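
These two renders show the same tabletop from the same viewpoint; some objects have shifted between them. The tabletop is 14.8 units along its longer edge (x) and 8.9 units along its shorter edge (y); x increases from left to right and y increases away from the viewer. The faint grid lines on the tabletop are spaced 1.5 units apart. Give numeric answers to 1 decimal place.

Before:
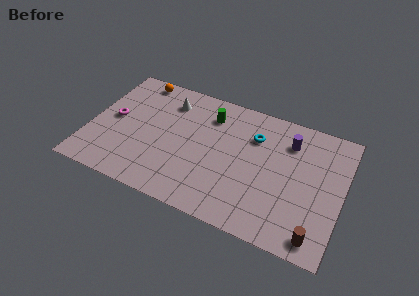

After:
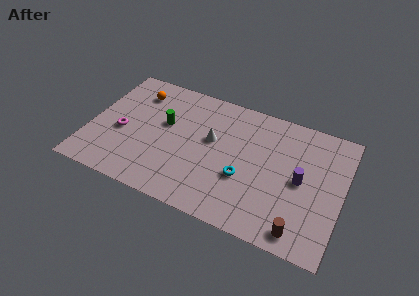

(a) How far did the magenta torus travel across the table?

1.0

The magenta torus was near (1.3, 4.6) before and (1.9, 3.8) after, so it travelled √(0.6² + 0.8²) ≈ 1.0 units.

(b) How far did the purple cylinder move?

2.6

The purple cylinder moved from about (11.5, 6.8) to (12.4, 4.4), a distance of √(0.9² + 2.4²) ≈ 2.6.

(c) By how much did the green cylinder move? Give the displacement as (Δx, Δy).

(-2.5, -1.6)

From the two frames, the green cylinder sits at roughly (6.8, 6.9) before and (4.3, 5.3) after.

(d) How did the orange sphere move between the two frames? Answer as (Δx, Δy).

(0.1, -1.0)

The orange sphere was at about (2.3, 8.0) and moved to about (2.4, 7.0).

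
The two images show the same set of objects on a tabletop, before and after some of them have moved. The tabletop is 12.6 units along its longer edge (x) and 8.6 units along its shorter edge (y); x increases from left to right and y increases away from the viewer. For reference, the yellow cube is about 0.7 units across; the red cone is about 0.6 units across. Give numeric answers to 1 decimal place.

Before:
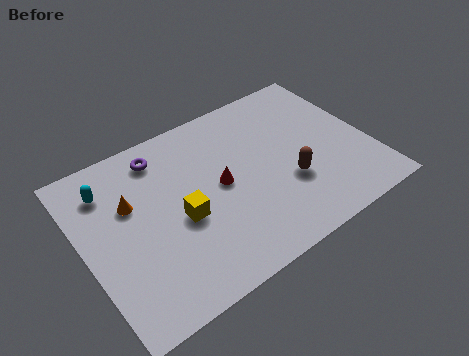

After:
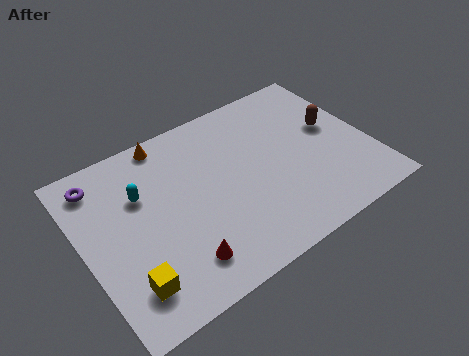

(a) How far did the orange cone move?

3.0

The orange cone moved from about (2.2, 5.5) to (4.2, 7.8), a distance of √(2.0² + 2.3²) ≈ 3.0.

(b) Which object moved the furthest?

the red cone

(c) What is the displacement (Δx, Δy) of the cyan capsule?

(1.3, -1.0)

From the two frames, the cyan capsule sits at roughly (1.4, 6.7) before and (2.7, 5.7) after.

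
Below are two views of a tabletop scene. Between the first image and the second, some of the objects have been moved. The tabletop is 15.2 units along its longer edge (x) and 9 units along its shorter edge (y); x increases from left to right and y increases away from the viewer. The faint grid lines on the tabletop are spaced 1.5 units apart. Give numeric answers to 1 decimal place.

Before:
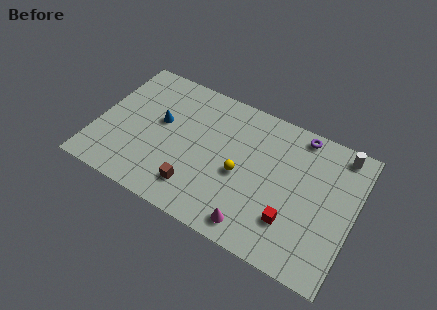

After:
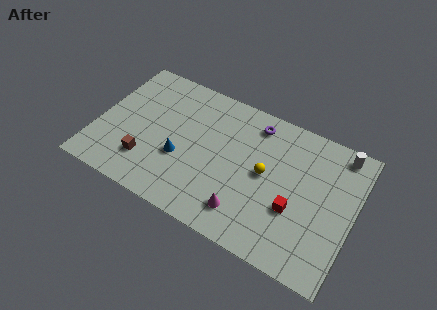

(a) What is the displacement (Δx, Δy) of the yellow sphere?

(1.4, 0.7)

The yellow sphere started near (8.6, 4.0) and ended near (10.0, 4.7).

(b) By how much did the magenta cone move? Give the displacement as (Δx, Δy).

(-0.6, 0.6)

The magenta cone started near (9.8, 1.2) and ended near (9.2, 1.8).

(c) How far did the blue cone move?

2.3

The blue cone was near (3.6, 5.2) before and (5.1, 3.4) after, so it travelled √(1.5² + 1.8²) ≈ 2.3 units.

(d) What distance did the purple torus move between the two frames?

2.6

From (11.6, 8.1) to (9.0, 7.6), the purple torus covered √(2.6² + 0.5²) ≈ 2.6 units.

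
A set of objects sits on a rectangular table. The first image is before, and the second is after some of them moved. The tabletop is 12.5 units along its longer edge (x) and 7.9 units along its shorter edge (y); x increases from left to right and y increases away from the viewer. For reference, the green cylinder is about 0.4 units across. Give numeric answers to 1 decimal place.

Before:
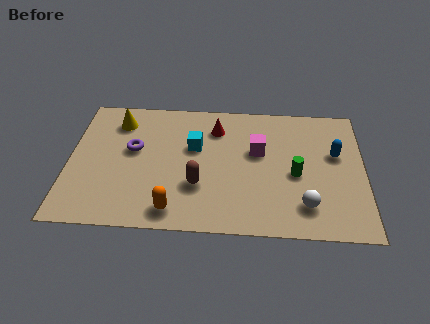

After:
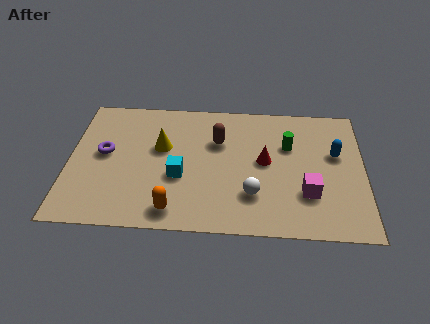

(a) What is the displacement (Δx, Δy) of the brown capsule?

(0.8, 2.7)

The brown capsule was at about (5.5, 2.6) and moved to about (6.3, 5.3).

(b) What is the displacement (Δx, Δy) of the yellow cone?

(1.9, -1.5)

From the two frames, the yellow cone sits at roughly (2.0, 6.3) before and (3.9, 4.8) after.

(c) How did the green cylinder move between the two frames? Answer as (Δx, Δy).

(-0.3, 1.7)

The green cylinder started near (9.6, 3.5) and ended near (9.3, 5.2).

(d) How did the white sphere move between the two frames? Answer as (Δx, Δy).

(-2.2, 0.5)

The white sphere started near (10.0, 1.7) and ended near (7.8, 2.2).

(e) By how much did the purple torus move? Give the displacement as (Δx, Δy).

(-1.2, -0.3)

The purple torus was at about (2.7, 4.6) and moved to about (1.5, 4.3).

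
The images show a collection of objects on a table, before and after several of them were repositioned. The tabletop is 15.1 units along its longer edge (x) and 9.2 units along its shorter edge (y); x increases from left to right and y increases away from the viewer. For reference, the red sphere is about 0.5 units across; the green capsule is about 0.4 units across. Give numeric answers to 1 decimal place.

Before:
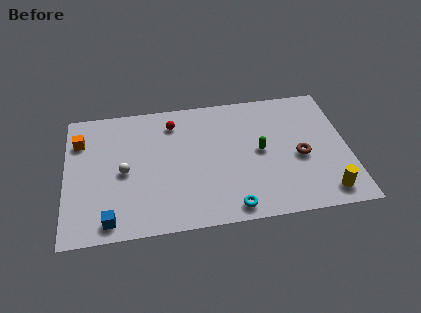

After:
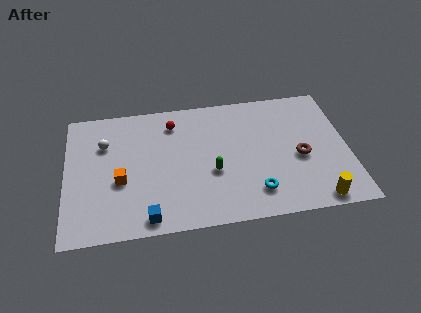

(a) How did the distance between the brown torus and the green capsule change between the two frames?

+2.5

They were about 2.2 units apart before and 4.7 after — 2.5 units further apart.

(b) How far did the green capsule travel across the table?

2.8

The green capsule was near (10.4, 4.7) before and (7.8, 3.6) after, so it travelled √(2.6² + 1.1²) ≈ 2.8 units.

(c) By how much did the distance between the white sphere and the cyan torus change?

+2.6

They were about 6.5 units apart before and 9.1 after — 2.6 units further apart.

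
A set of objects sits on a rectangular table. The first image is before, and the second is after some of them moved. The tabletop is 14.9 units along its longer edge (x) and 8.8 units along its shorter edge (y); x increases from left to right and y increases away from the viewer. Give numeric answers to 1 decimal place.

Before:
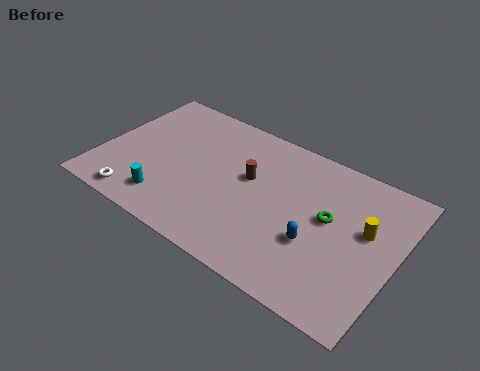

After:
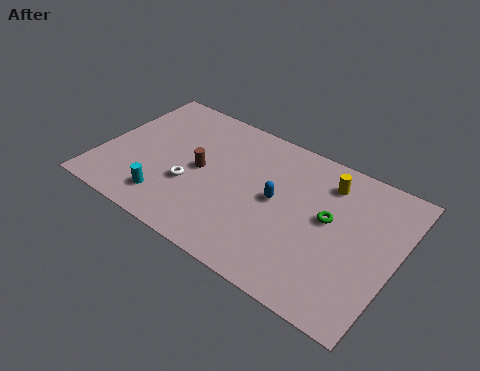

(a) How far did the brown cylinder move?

2.5

The brown cylinder moved from about (7.4, 5.2) to (5.0, 4.4), a distance of √(2.4² + 0.8²) ≈ 2.5.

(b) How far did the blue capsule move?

2.6

The blue capsule moved from about (11.1, 3.2) to (8.9, 4.6), a distance of √(2.2² + 1.4²) ≈ 2.6.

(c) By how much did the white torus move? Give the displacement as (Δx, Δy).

(2.3, 2.2)

From the two frames, the white torus sits at roughly (2.4, 1.0) before and (4.7, 3.2) after.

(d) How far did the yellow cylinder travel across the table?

2.8

From (13.3, 5.2) to (11.1, 7.0), the yellow cylinder covered √(2.2² + 1.8²) ≈ 2.8 units.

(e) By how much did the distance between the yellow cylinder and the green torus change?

+0.3

They were about 1.8 units apart before and 2.1 after — 0.3 units further apart.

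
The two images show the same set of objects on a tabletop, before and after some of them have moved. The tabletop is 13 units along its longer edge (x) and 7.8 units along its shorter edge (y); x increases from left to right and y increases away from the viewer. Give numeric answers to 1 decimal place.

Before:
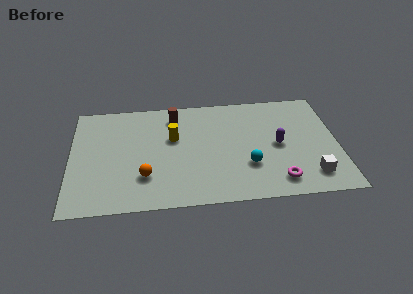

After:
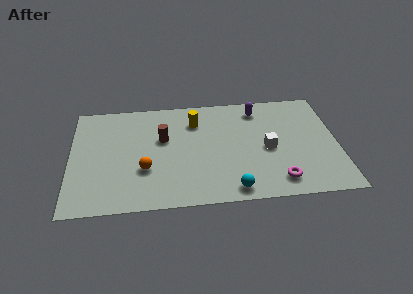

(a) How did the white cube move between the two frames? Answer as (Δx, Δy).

(-2.0, 2.1)

The white cube started near (11.6, 1.5) and ended near (9.6, 3.6).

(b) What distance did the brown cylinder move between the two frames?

1.7

From (5.1, 6.4) to (4.5, 4.8), the brown cylinder covered √(0.6² + 1.6²) ≈ 1.7 units.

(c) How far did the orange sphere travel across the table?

0.5

The orange sphere was near (3.6, 2.2) before and (3.6, 2.7) after, so it travelled √(0.0² + 0.5²) ≈ 0.5 units.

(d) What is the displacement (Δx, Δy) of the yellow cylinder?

(1.1, 1.1)

The yellow cylinder started near (5.0, 4.8) and ended near (6.1, 5.9).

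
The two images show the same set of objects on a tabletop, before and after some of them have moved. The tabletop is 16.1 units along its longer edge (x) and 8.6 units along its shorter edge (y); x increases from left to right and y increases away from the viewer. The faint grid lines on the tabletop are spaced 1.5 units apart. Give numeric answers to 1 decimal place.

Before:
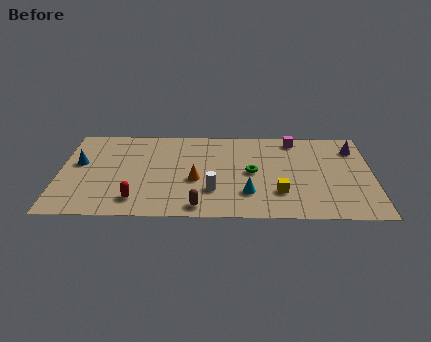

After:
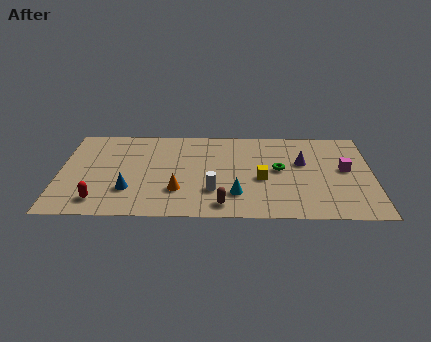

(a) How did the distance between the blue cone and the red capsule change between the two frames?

-2.7

The distance was about 4.5 in the first image and 1.8 in the second, so they moved 2.7 units closer together.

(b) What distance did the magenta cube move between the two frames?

3.8

From (12.1, 7.5) to (14.7, 4.7), the magenta cube covered √(2.6² + 2.8²) ≈ 3.8 units.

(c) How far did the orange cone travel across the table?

1.3

The orange cone was near (7.0, 3.5) before and (6.1, 2.5) after, so it travelled √(0.9² + 1.0²) ≈ 1.3 units.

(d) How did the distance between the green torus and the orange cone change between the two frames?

+2.6

The distance was about 3.0 in the first image and 5.6 in the second, so they moved 2.6 units further apart.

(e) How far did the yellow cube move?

1.6

The yellow cube moved from about (11.3, 2.4) to (10.4, 3.7), a distance of √(0.9² + 1.3²) ≈ 1.6.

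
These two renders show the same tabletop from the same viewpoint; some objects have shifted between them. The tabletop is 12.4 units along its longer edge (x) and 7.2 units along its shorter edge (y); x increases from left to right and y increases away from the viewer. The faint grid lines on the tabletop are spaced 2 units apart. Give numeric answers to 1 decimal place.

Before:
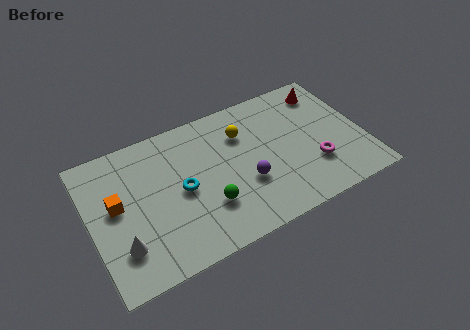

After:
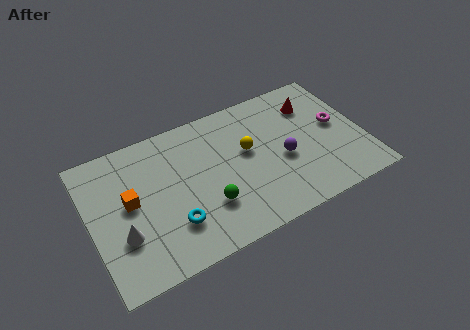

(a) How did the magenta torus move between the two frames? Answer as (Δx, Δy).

(1.3, 1.7)

The magenta torus was at about (10.0, 2.2) and moved to about (11.3, 3.9).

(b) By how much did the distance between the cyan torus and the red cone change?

+0.3

The distance was about 7.4 in the first image and 7.7 in the second, so they moved 0.3 units further apart.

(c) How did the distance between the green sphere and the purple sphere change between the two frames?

+1.9

The distance was about 1.8 in the first image and 3.7 in the second, so they moved 1.9 units further apart.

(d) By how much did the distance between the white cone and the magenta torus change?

+1.3

They were about 8.8 units apart before and 10.1 after — 1.3 units further apart.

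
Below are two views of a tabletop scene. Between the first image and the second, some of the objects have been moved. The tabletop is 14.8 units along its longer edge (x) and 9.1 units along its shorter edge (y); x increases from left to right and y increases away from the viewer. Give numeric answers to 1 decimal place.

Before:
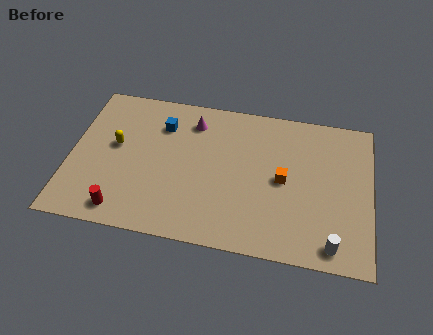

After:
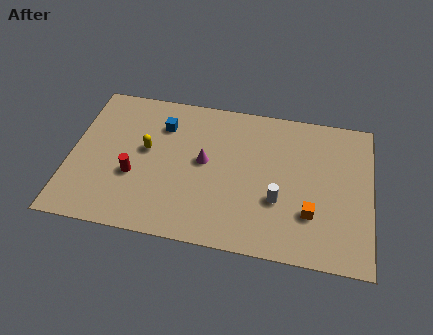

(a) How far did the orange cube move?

2.3

From (10.5, 4.5) to (11.9, 2.7), the orange cube covered √(1.4² + 1.8²) ≈ 2.3 units.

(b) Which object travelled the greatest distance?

the white cylinder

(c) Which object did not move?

the blue cube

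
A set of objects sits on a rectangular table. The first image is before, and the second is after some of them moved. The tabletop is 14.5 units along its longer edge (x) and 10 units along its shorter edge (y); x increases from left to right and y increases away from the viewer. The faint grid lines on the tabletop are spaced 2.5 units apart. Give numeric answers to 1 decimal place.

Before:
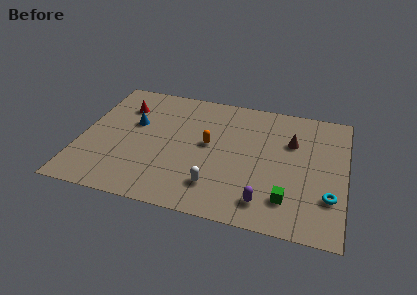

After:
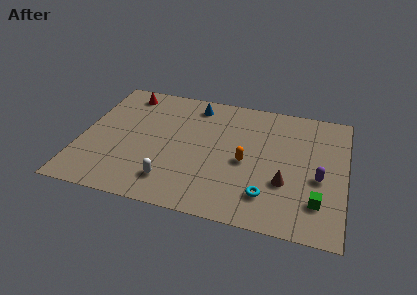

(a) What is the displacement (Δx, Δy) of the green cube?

(1.6, 0.2)

The green cube was at about (11.5, 2.2) and moved to about (13.1, 2.4).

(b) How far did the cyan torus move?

3.4

From (13.7, 2.9) to (10.4, 2.2), the cyan torus covered √(3.3² + 0.7²) ≈ 3.4 units.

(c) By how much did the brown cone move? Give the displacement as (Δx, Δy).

(-0.2, -3.3)

From the two frames, the brown cone sits at roughly (11.5, 6.7) before and (11.3, 3.4) after.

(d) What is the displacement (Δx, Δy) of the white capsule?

(-2.4, -0.2)

The white capsule started near (7.6, 2.2) and ended near (5.2, 2.0).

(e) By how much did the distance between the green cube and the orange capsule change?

-1.0

They were about 5.5 units apart before and 4.5 after — 1.0 units closer together.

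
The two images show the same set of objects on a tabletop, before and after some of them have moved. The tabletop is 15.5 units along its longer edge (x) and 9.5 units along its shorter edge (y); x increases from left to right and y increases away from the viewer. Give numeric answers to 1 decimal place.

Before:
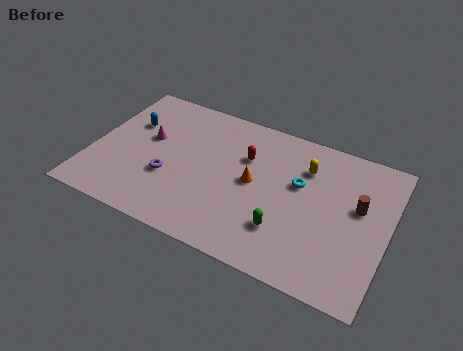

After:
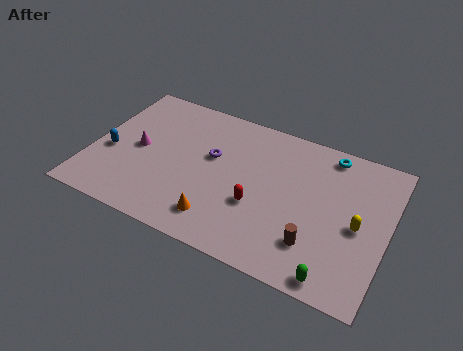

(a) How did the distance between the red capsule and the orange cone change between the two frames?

+0.9

The distance was about 1.6 in the first image and 2.5 in the second, so they moved 0.9 units further apart.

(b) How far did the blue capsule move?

2.5

The blue capsule moved from about (1.7, 6.3) to (1.0, 3.9), a distance of √(0.7² + 2.4²) ≈ 2.5.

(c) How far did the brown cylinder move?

3.7

The brown cylinder moved from about (13.9, 5.6) to (12.0, 2.4), a distance of √(1.9² + 3.2²) ≈ 3.7.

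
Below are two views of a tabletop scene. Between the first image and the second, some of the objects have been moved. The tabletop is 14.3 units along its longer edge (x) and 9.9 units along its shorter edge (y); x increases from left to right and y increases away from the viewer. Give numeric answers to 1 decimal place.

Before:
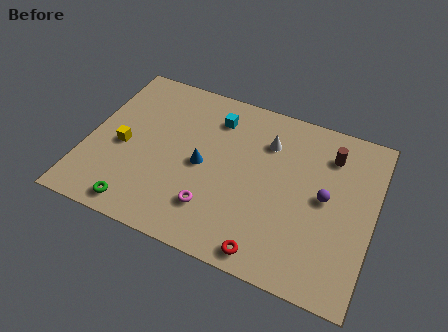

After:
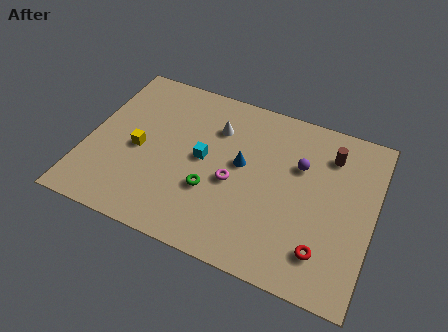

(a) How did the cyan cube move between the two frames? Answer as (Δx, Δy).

(-0.3, -2.7)

The cyan cube was at about (6.1, 7.8) and moved to about (5.8, 5.1).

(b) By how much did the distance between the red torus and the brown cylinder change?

-1.5

The distance was about 7.1 in the first image and 5.6 in the second, so they moved 1.5 units closer together.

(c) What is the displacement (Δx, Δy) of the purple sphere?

(-1.4, 1.4)

The purple sphere started near (11.9, 5.1) and ended near (10.5, 6.5).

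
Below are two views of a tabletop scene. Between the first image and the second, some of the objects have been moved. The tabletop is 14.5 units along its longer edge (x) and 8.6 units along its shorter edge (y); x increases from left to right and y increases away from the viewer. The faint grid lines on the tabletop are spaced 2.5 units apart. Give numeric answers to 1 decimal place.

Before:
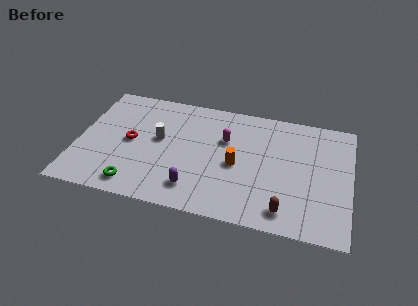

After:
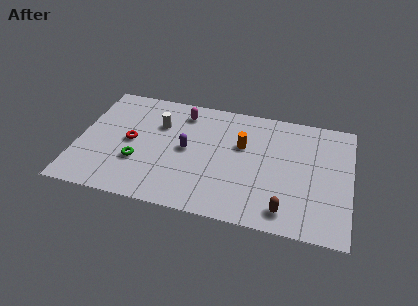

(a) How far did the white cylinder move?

1.1

The white cylinder moved from about (4.3, 4.8) to (4.2, 5.9), a distance of √(0.1² + 1.1²) ≈ 1.1.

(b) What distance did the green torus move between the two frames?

1.7

The green torus was near (3.3, 1.2) before and (3.3, 2.9) after, so it travelled √(0.0² + 1.7²) ≈ 1.7 units.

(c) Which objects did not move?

the red torus and the brown capsule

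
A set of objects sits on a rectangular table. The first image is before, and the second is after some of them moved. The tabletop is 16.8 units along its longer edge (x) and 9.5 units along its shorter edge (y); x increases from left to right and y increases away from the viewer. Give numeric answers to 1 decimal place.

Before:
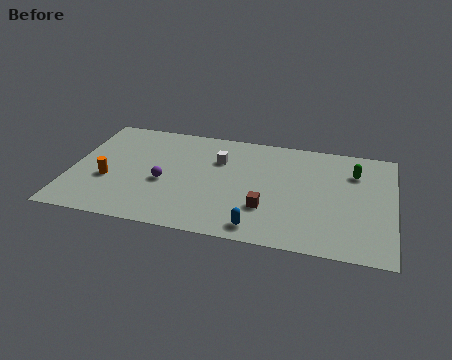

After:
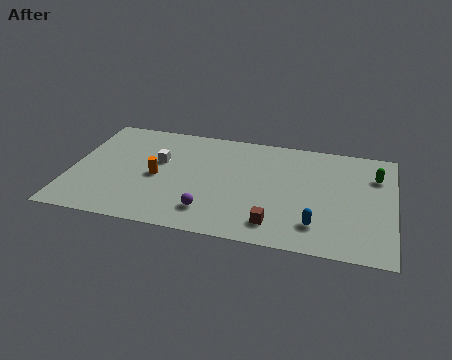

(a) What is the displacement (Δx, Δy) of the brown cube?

(0.5, -1.2)

The brown cube was at about (10.3, 2.9) and moved to about (10.8, 1.7).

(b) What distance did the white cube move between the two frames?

3.2

The white cube was near (7.6, 6.6) before and (4.5, 5.8) after, so it travelled √(3.1² + 0.8²) ≈ 3.2 units.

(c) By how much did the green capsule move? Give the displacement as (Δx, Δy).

(1.1, -0.1)

The green capsule started near (14.7, 7.0) and ended near (15.8, 6.9).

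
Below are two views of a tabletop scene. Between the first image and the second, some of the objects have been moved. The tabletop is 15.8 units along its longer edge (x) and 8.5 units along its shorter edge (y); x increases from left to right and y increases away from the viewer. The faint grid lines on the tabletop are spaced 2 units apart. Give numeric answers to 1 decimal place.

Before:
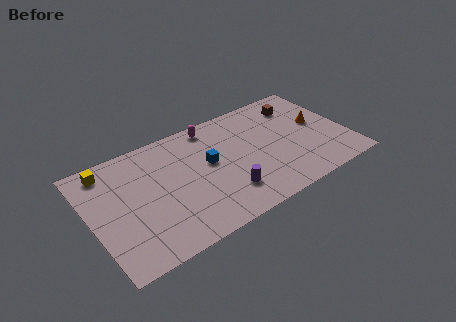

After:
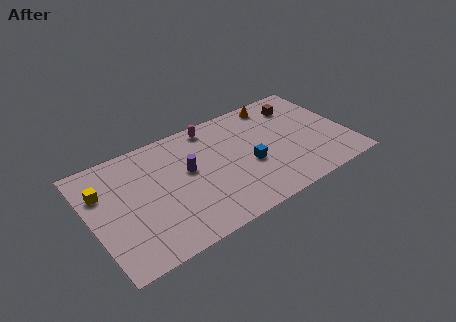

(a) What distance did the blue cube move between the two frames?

2.6

The blue cube was near (7.3, 4.8) before and (9.6, 3.5) after, so it travelled √(2.3² + 1.3²) ≈ 2.6 units.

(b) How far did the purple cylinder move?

3.4

The purple cylinder was near (7.9, 2.1) before and (6.0, 4.9) after, so it travelled √(1.9² + 2.8²) ≈ 3.4 units.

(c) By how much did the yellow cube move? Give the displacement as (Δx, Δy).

(-0.5, -1.4)

From the two frames, the yellow cube sits at roughly (1.4, 7.3) before and (0.9, 5.9) after.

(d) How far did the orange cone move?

3.6

From (14.2, 4.7) to (12.0, 7.5), the orange cone covered √(2.2² + 2.8²) ≈ 3.6 units.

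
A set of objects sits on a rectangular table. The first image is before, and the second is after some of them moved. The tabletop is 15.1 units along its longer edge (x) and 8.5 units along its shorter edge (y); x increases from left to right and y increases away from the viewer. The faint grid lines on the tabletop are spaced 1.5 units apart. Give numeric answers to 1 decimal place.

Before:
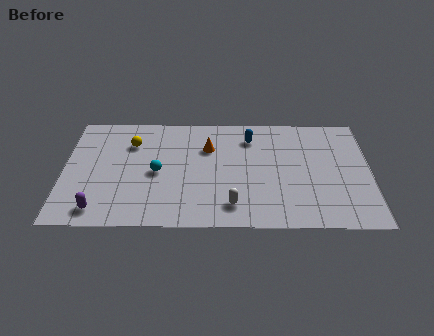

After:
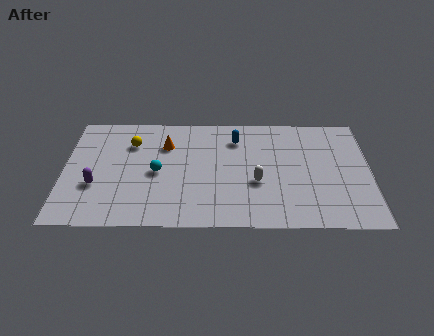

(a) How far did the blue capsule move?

0.7

The blue capsule was near (9.2, 6.7) before and (8.5, 6.6) after, so it travelled √(0.7² + 0.1²) ≈ 0.7 units.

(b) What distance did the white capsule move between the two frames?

2.1

The white capsule moved from about (8.3, 1.6) to (9.5, 3.3), a distance of √(1.2² + 1.7²) ≈ 2.1.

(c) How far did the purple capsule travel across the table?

1.8

From (1.8, 1.2) to (1.6, 3.0), the purple capsule covered √(0.2² + 1.8²) ≈ 1.8 units.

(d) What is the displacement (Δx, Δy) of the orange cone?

(-2.1, 0.2)

From the two frames, the orange cone sits at roughly (7.1, 5.9) before and (5.0, 6.1) after.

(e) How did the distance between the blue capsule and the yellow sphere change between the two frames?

-0.7

The distance was about 5.9 in the first image and 5.2 in the second, so they moved 0.7 units closer together.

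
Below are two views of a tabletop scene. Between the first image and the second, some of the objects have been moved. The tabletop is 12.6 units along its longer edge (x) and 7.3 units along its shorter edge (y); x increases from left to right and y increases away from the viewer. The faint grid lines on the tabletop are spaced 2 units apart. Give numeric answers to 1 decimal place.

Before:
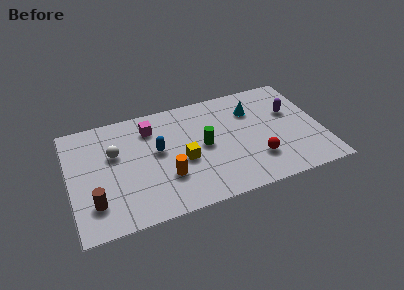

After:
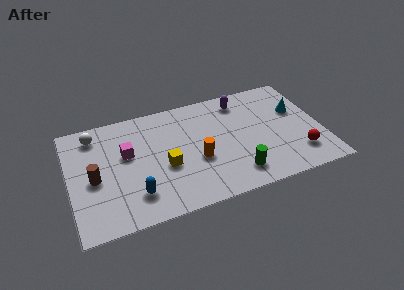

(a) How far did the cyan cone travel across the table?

2.3

From (9.3, 5.3) to (11.5, 4.6), the cyan cone covered √(2.2² + 0.7²) ≈ 2.3 units.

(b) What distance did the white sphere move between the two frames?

1.7

From (2.3, 4.6) to (1.4, 6.1), the white sphere covered √(0.9² + 1.5²) ≈ 1.7 units.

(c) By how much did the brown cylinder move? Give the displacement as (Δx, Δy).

(0.1, 1.5)

From the two frames, the brown cylinder sits at roughly (1.1, 1.8) before and (1.2, 3.3) after.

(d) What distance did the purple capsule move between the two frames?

2.8

The purple capsule was near (11.2, 4.6) before and (8.8, 6.1) after, so it travelled √(2.4² + 1.5²) ≈ 2.8 units.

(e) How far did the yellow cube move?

0.9

The yellow cube moved from about (5.6, 3.1) to (4.7, 3.0), a distance of √(0.9² + 0.1²) ≈ 0.9.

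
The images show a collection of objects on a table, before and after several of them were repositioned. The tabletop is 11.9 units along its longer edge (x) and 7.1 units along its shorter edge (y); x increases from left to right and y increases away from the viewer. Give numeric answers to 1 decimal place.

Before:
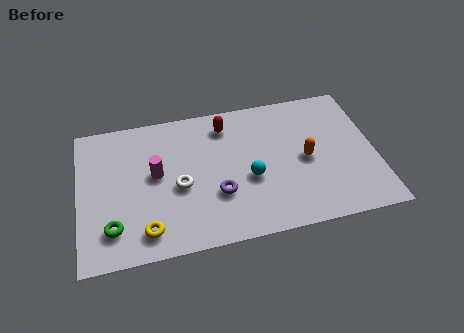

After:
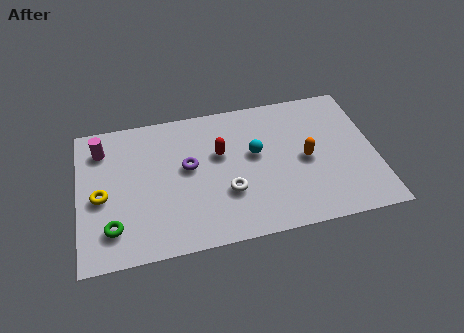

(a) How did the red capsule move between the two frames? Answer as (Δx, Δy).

(-0.3, -1.4)

The red capsule was at about (6.0, 5.8) and moved to about (5.7, 4.4).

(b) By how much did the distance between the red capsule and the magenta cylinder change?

+1.4

They were about 3.5 units apart before and 4.9 after — 1.4 units further apart.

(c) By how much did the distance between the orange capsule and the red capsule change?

-0.4

They were about 3.9 units apart before and 3.5 after — 0.4 units closer together.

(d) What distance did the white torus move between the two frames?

2.0

The white torus was near (4.0, 3.1) before and (5.9, 2.4) after, so it travelled √(1.9² + 0.7²) ≈ 2.0 units.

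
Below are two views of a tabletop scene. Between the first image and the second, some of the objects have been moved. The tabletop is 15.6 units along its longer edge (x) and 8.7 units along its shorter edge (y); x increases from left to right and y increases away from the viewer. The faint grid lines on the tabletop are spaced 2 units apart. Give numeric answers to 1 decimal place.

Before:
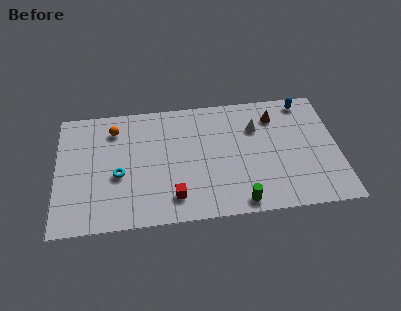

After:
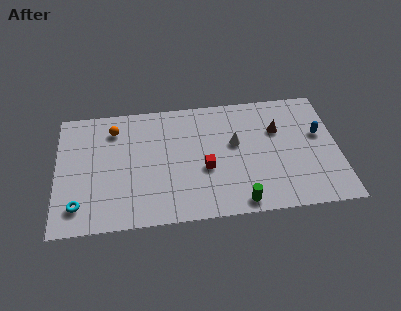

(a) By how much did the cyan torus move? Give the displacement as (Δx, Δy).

(-2.2, -1.9)

The cyan torus started near (3.4, 3.6) and ended near (1.2, 1.7).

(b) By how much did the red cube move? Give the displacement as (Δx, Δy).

(1.8, 1.8)

The red cube was at about (6.4, 1.7) and moved to about (8.2, 3.5).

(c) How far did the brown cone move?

1.0

The brown cone moved from about (12.2, 6.8) to (12.3, 5.8), a distance of √(0.1² + 1.0²) ≈ 1.0.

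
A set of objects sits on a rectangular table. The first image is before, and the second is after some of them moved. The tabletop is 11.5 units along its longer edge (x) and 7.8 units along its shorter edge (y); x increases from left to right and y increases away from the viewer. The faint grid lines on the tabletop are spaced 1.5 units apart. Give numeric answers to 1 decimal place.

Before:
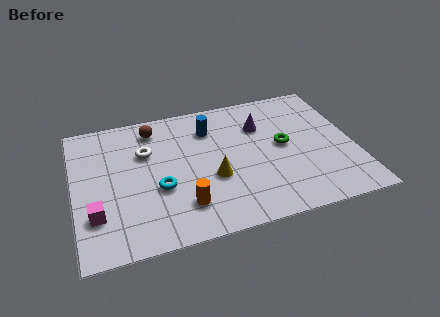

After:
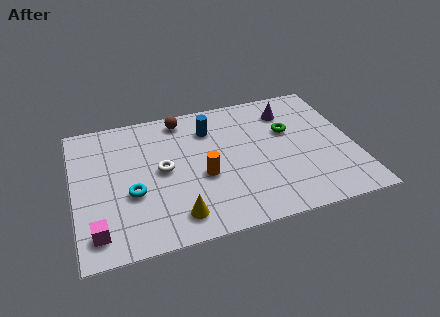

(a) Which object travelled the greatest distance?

the yellow cone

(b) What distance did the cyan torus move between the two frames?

1.1

The cyan torus was near (3.4, 3.0) before and (2.3, 3.0) after, so it travelled √(1.1² + 0.0²) ≈ 1.1 units.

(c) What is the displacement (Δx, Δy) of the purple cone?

(1.2, 0.6)

From the two frames, the purple cone sits at roughly (7.8, 5.5) before and (9.0, 6.1) after.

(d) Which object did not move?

the blue cylinder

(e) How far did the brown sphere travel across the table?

1.2

From (3.4, 6.5) to (4.6, 6.8), the brown sphere covered √(1.2² + 0.3²) ≈ 1.2 units.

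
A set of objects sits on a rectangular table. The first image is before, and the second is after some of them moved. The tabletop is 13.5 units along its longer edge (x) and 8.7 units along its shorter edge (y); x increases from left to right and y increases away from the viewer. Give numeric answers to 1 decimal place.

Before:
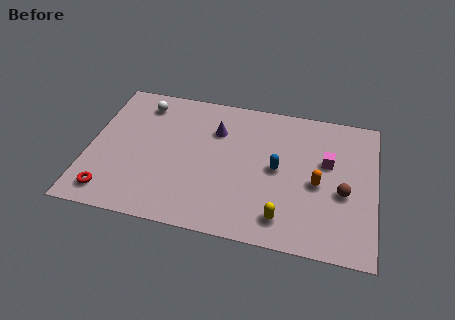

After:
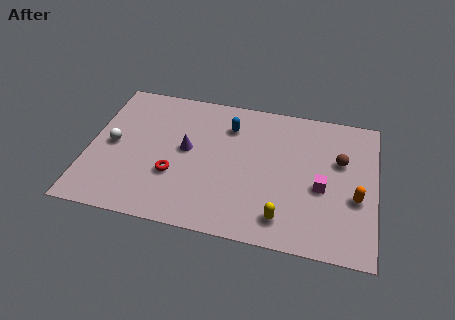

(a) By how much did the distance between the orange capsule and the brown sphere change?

+1.0

They were about 1.2 units apart before and 2.2 after — 1.0 units further apart.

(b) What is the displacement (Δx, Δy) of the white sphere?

(-1.2, -2.9)

The white sphere started near (2.3, 7.2) and ended near (1.1, 4.3).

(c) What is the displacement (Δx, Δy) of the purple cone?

(-1.3, -1.5)

From the two frames, the purple cone sits at roughly (5.9, 6.2) before and (4.6, 4.7) after.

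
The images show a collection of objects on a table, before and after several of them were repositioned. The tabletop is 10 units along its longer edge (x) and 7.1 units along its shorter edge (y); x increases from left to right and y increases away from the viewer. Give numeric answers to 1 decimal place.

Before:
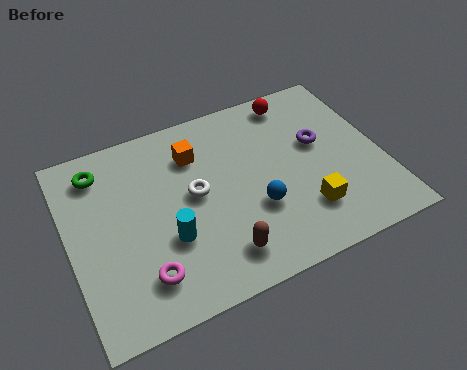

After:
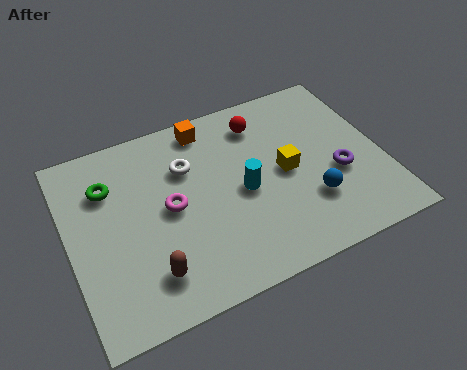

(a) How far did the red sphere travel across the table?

1.3

The red sphere moved from about (7.6, 6.2) to (6.4, 5.7), a distance of √(1.2² + 0.5²) ≈ 1.3.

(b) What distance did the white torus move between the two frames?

1.1

The white torus moved from about (4.0, 3.8) to (3.9, 4.9), a distance of √(0.1² + 1.1²) ≈ 1.1.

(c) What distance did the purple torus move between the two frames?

1.5

The purple torus moved from about (8.1, 4.2) to (8.5, 2.8), a distance of √(0.4² + 1.4²) ≈ 1.5.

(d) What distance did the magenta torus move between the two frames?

2.4

The magenta torus moved from about (2.1, 1.5) to (3.2, 3.6), a distance of √(1.1² + 2.1²) ≈ 2.4.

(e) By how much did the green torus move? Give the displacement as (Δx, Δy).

(0.2, -0.7)

The green torus was at about (1.2, 5.8) and moved to about (1.4, 5.1).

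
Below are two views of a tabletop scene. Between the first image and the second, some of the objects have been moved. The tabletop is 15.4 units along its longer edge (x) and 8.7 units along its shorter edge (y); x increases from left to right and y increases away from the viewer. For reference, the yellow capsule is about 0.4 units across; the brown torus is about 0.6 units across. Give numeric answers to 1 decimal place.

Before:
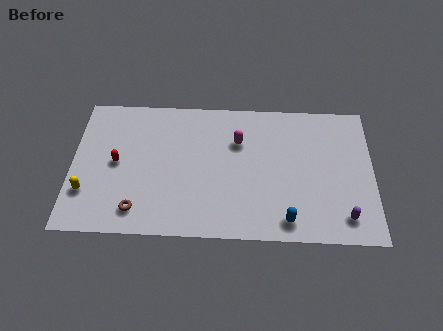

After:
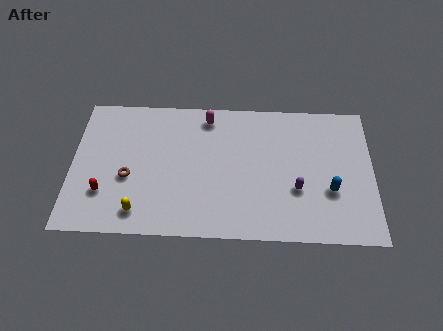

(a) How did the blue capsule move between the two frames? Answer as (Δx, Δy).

(2.2, 1.9)

The blue capsule started near (11.0, 1.2) and ended near (13.2, 3.1).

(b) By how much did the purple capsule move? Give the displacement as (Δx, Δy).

(-2.4, 1.6)

The purple capsule started near (13.9, 1.5) and ended near (11.5, 3.1).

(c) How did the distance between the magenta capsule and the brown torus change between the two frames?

-1.1

They were about 6.8 units apart before and 5.7 after — 1.1 units closer together.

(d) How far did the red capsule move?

2.0

The red capsule moved from about (2.3, 4.4) to (1.7, 2.5), a distance of √(0.6² + 1.9²) ≈ 2.0.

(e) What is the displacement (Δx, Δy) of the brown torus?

(-0.5, 2.0)

From the two frames, the brown torus sits at roughly (3.4, 1.5) before and (2.9, 3.5) after.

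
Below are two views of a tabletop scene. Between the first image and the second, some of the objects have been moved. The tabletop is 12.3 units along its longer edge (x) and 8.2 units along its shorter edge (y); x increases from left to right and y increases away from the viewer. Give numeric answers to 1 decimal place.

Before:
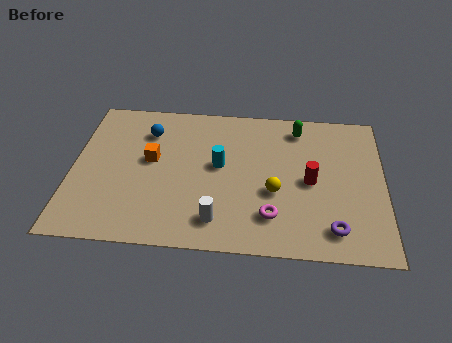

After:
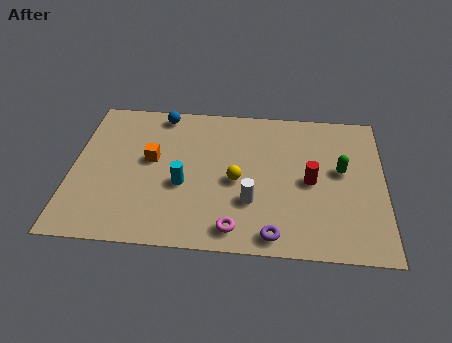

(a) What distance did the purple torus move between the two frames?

2.4

The purple torus moved from about (10.3, 1.4) to (8.0, 0.9), a distance of √(2.3² + 0.5²) ≈ 2.4.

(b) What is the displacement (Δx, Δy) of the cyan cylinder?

(-1.4, -1.2)

The cyan cylinder was at about (5.8, 4.5) and moved to about (4.4, 3.3).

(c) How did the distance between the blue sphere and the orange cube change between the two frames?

+1.1

The distance was about 1.6 in the first image and 2.7 in the second, so they moved 1.1 units further apart.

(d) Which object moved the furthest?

the green capsule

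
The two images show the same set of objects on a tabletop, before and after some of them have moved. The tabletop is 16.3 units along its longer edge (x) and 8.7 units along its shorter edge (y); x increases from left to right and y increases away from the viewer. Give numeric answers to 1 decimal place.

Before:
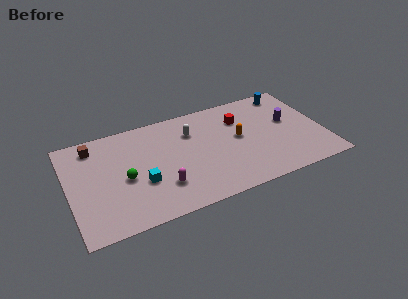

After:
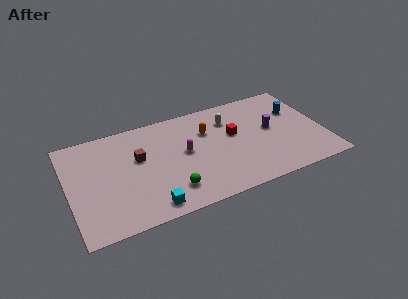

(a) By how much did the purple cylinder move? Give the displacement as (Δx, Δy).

(-1.2, -0.3)

From the two frames, the purple cylinder sits at roughly (14.2, 5.0) before and (13.0, 4.7) after.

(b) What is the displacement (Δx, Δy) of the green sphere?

(2.7, -2.0)

From the two frames, the green sphere sits at roughly (3.5, 3.9) before and (6.2, 1.9) after.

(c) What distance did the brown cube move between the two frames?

3.4

The brown cube was near (1.8, 7.3) before and (4.5, 5.3) after, so it travelled √(2.7² + 2.0²) ≈ 3.4 units.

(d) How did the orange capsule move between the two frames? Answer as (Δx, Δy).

(-1.9, 1.3)

From the two frames, the orange capsule sits at roughly (10.9, 4.7) before and (9.0, 6.0) after.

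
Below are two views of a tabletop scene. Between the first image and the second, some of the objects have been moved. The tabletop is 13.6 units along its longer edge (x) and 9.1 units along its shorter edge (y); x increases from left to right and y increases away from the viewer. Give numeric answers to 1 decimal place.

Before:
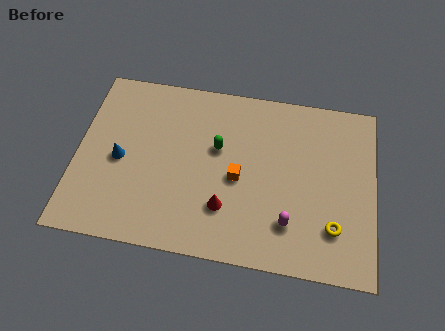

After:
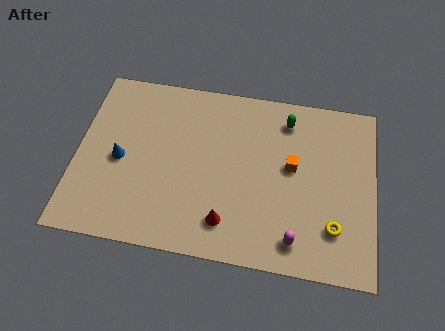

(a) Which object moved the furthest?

the green capsule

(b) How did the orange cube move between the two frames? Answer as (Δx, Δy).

(2.4, 1.0)

The orange cube started near (7.4, 4.1) and ended near (9.8, 5.1).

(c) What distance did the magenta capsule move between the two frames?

0.9

From (9.8, 2.2) to (10.1, 1.4), the magenta capsule covered √(0.3² + 0.8²) ≈ 0.9 units.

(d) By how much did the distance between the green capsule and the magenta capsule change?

+1.4

They were about 4.7 units apart before and 6.1 after — 1.4 units further apart.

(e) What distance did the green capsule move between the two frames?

3.7

From (6.4, 5.5) to (9.5, 7.5), the green capsule covered √(3.1² + 2.0²) ≈ 3.7 units.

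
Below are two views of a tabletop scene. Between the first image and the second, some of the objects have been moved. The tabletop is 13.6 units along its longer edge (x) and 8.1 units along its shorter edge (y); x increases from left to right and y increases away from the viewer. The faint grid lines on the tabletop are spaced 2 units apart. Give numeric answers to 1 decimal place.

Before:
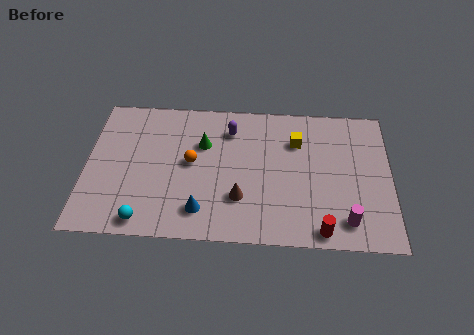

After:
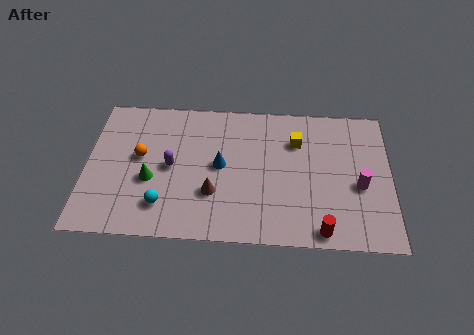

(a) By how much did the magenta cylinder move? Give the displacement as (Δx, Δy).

(0.6, 2.0)

The magenta cylinder started near (11.6, 1.4) and ended near (12.2, 3.4).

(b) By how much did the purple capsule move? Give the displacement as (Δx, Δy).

(-2.6, -2.3)

From the two frames, the purple capsule sits at roughly (6.4, 6.3) before and (3.8, 4.0) after.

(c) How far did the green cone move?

3.2

The green cone moved from about (5.2, 5.4) to (2.9, 3.2), a distance of √(2.3² + 2.2²) ≈ 3.2.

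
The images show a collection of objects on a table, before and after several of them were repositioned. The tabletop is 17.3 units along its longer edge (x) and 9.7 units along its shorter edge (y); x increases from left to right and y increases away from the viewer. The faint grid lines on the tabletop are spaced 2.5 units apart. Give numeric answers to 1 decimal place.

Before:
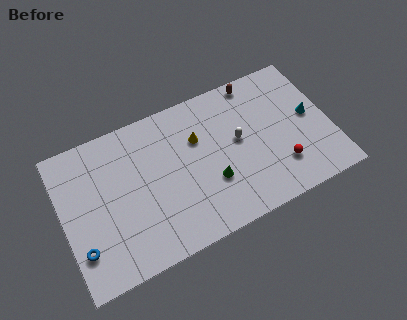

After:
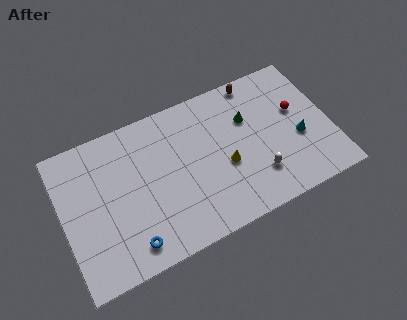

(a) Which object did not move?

the brown capsule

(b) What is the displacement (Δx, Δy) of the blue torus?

(3.0, -1.0)

The blue torus was at about (0.9, 2.5) and moved to about (3.9, 1.5).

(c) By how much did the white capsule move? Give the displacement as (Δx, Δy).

(0.9, -2.8)

The white capsule was at about (11.4, 5.3) and moved to about (12.3, 2.5).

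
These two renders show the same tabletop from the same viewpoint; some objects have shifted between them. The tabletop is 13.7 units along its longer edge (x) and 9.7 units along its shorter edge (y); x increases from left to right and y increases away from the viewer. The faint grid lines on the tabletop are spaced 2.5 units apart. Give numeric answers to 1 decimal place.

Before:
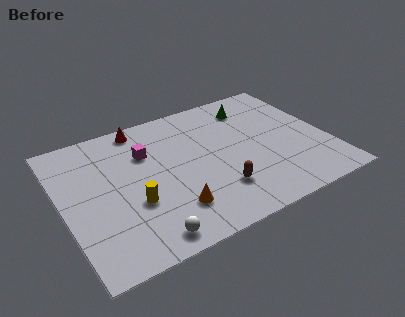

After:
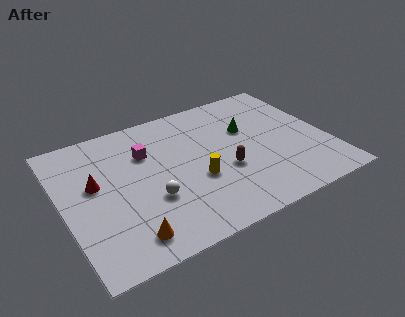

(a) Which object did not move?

the magenta cube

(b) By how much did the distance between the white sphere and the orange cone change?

+0.5

The distance was about 1.9 in the first image and 2.4 in the second, so they moved 0.5 units further apart.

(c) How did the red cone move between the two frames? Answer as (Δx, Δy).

(-2.8, -3.1)

The red cone was at about (4.5, 8.7) and moved to about (1.7, 5.6).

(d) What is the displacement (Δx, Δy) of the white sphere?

(0.6, 2.3)

The white sphere was at about (3.7, 1.1) and moved to about (4.3, 3.4).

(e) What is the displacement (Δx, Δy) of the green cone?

(-0.5, -1.6)

The green cone started near (10.3, 7.8) and ended near (9.8, 6.2).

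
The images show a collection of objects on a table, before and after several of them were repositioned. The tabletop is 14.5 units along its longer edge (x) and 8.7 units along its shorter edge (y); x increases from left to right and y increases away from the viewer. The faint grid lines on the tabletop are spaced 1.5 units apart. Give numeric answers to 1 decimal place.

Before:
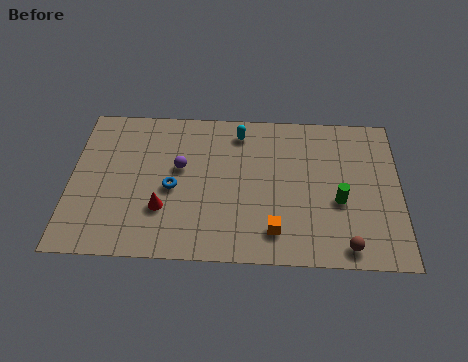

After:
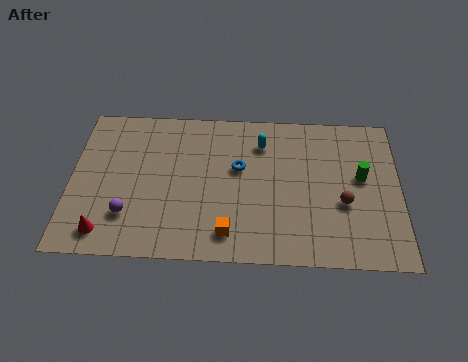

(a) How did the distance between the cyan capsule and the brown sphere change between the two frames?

-3.0

The distance was about 7.9 in the first image and 4.9 in the second, so they moved 3.0 units closer together.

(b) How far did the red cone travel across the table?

2.9

The red cone moved from about (4.1, 2.7) to (1.6, 1.3), a distance of √(2.5² + 1.4²) ≈ 2.9.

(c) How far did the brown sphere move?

2.4

The brown sphere was near (12.1, 1.0) before and (12.0, 3.4) after, so it travelled √(0.1² + 2.4²) ≈ 2.4 units.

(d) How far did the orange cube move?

2.0

From (9.0, 1.7) to (7.0, 1.5), the orange cube covered √(2.0² + 0.2²) ≈ 2.0 units.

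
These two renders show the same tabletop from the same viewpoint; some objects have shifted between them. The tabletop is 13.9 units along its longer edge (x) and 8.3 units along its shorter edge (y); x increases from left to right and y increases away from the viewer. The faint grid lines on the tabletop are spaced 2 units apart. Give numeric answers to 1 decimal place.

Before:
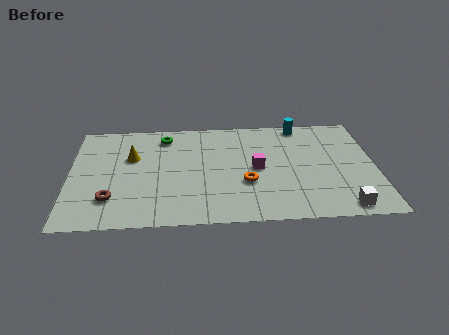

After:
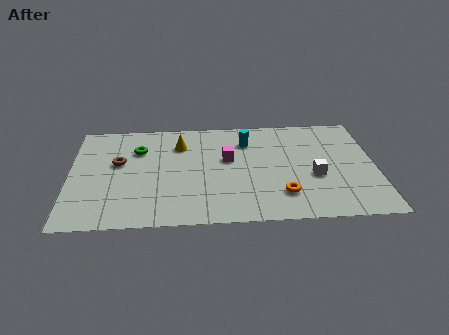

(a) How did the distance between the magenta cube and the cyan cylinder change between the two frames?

-2.3

The distance was about 4.0 in the first image and 1.7 in the second, so they moved 2.3 units closer together.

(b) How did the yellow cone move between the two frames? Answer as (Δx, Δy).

(2.2, 0.9)

From the two frames, the yellow cone sits at roughly (2.8, 5.3) before and (5.0, 6.2) after.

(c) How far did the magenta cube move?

1.5

The magenta cube moved from about (8.5, 4.1) to (7.2, 4.9), a distance of √(1.3² + 0.8²) ≈ 1.5.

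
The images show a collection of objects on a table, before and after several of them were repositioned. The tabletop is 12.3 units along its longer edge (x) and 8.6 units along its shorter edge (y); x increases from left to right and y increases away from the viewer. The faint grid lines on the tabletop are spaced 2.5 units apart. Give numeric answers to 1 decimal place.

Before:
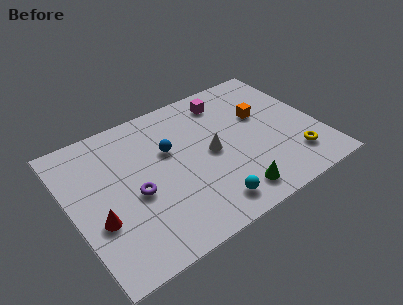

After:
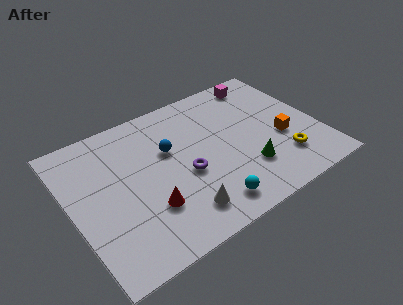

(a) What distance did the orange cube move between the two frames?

2.0

From (9.7, 5.3) to (10.4, 3.4), the orange cube covered √(0.7² + 1.9²) ≈ 2.0 units.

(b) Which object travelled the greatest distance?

the white cone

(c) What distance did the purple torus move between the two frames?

2.5

The purple torus was near (3.0, 3.7) before and (5.5, 3.6) after, so it travelled √(2.5² + 0.1²) ≈ 2.5 units.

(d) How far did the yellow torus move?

0.5

The yellow torus moved from about (10.7, 1.9) to (10.2, 2.1), a distance of √(0.5² + 0.2²) ≈ 0.5.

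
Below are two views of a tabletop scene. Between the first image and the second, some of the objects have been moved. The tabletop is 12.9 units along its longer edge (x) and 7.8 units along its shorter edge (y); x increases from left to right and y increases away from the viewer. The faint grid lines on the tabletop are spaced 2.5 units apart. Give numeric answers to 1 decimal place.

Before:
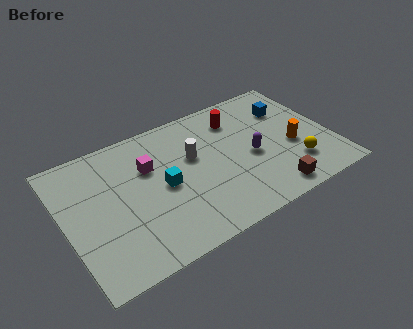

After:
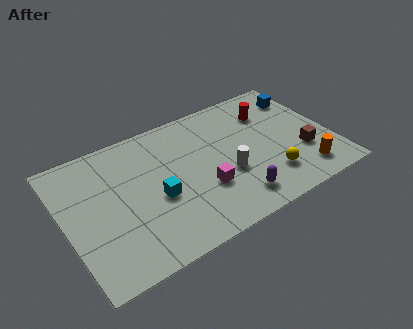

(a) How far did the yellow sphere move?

1.3

The yellow sphere moved from about (10.9, 2.0) to (9.6, 1.9), a distance of √(1.3² + 0.1²) ≈ 1.3.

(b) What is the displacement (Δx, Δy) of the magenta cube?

(2.3, -2.5)

From the two frames, the magenta cube sits at roughly (4.2, 5.2) before and (6.5, 2.7) after.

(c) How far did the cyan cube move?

0.6

The cyan cube was near (4.7, 3.8) before and (4.3, 3.3) after, so it travelled √(0.4² + 0.5²) ≈ 0.6 units.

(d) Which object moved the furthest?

the magenta cube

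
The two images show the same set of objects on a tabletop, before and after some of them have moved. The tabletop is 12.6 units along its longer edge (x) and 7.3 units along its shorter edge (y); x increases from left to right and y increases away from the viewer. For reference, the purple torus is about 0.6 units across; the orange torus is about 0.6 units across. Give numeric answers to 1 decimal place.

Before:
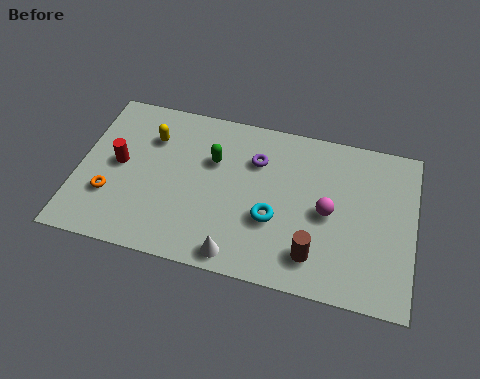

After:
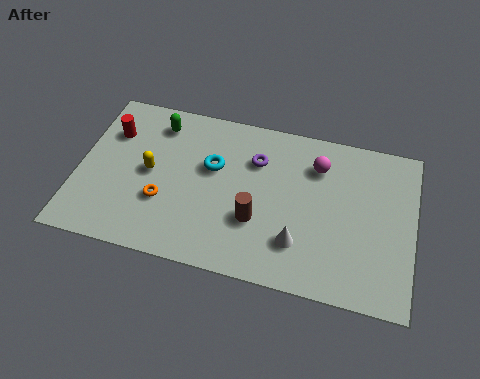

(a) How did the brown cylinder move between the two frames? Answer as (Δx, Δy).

(-2.2, 1.0)

The brown cylinder was at about (9.0, 1.5) and moved to about (6.8, 2.5).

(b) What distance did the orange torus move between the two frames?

2.0

The orange torus was near (1.3, 2.3) before and (3.3, 2.5) after, so it travelled √(2.0² + 0.2²) ≈ 2.0 units.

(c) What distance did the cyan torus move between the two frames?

3.0

The cyan torus was near (7.4, 2.7) before and (5.0, 4.5) after, so it travelled √(2.4² + 1.8²) ≈ 3.0 units.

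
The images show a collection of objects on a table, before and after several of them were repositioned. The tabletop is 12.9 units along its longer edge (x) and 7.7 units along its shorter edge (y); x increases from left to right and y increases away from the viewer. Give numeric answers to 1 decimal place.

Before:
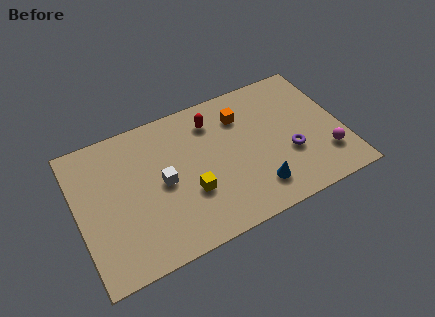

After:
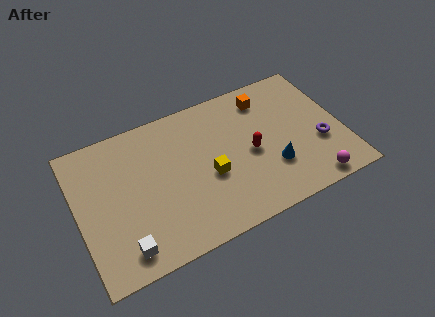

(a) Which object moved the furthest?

the white cube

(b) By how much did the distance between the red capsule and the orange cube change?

+1.5

The distance was about 1.4 in the first image and 2.9 in the second, so they moved 1.5 units further apart.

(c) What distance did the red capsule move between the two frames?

3.0

The red capsule moved from about (6.8, 6.1) to (8.4, 3.6), a distance of √(1.6² + 2.5²) ≈ 3.0.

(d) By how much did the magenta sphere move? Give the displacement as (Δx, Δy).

(-0.9, -1.2)

The magenta sphere was at about (11.9, 2.0) and moved to about (11.0, 0.8).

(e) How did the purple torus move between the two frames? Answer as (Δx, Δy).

(1.5, 0.0)

From the two frames, the purple torus sits at roughly (10.2, 2.8) before and (11.7, 2.8) after.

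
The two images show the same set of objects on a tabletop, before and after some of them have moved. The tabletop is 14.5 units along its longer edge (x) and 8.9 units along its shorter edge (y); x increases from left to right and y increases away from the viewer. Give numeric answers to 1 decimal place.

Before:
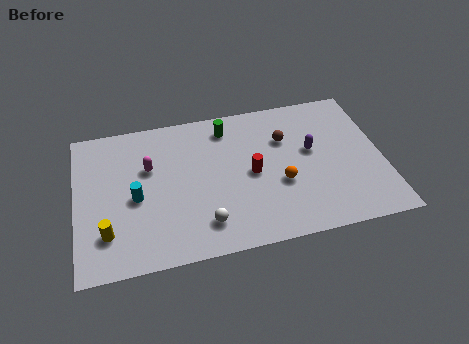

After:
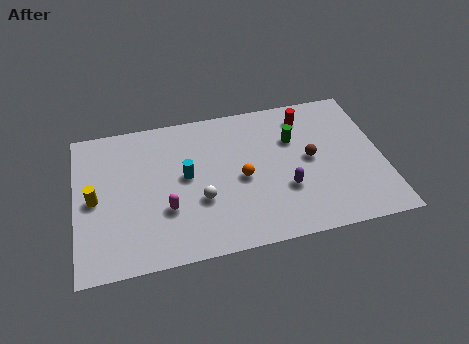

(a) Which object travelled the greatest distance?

the red cylinder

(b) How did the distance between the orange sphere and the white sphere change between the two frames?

-1.8

Before: roughly 4.0 units apart; after: 2.2. That's 1.8 units closer together.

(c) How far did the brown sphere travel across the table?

1.9

From (10.0, 6.1) to (11.1, 4.6), the brown sphere covered √(1.1² + 1.5²) ≈ 1.9 units.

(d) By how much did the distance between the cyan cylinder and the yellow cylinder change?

+2.0

They were about 2.3 units apart before and 4.3 after — 2.0 units further apart.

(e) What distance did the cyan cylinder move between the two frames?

2.5

From (2.8, 4.0) to (5.2, 4.8), the cyan cylinder covered √(2.4² + 0.8²) ≈ 2.5 units.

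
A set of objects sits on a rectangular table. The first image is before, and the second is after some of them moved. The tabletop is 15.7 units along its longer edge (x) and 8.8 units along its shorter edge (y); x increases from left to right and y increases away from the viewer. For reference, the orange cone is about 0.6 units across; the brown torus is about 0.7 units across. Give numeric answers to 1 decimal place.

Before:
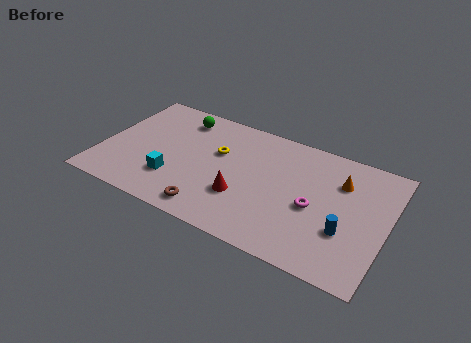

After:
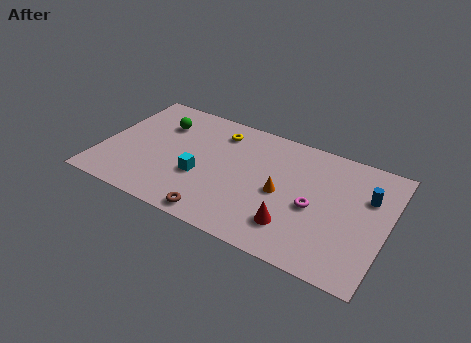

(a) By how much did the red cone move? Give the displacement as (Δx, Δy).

(2.9, -0.8)

The red cone was at about (8.0, 2.9) and moved to about (10.9, 2.1).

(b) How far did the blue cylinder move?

3.0

From (13.6, 3.0) to (14.5, 5.9), the blue cylinder covered √(0.9² + 2.9²) ≈ 3.0 units.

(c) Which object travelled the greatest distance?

the orange cone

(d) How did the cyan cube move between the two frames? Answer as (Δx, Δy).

(1.4, 0.8)

From the two frames, the cyan cube sits at roughly (4.2, 2.5) before and (5.6, 3.3) after.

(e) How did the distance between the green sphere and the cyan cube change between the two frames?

-0.7

They were about 4.8 units apart before and 4.1 after — 0.7 units closer together.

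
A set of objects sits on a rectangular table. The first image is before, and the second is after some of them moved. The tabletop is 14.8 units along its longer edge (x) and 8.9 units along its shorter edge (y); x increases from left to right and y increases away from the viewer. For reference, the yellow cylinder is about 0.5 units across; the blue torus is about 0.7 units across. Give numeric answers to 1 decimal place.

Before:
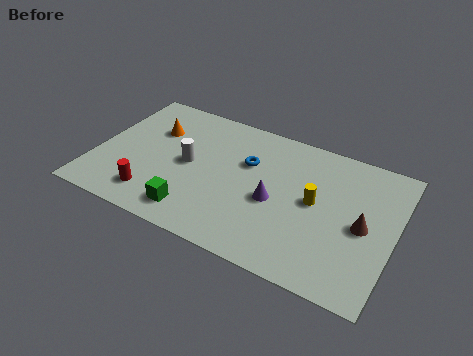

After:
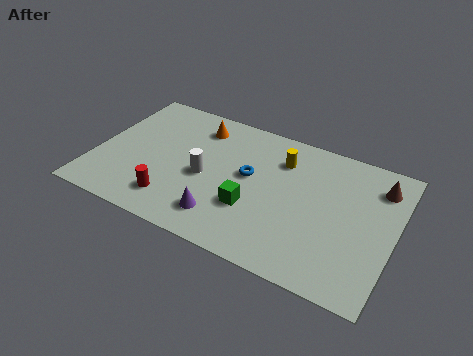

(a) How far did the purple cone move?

3.1

The purple cone was near (9.0, 3.9) before and (6.7, 1.8) after, so it travelled √(2.3² + 2.1²) ≈ 3.1 units.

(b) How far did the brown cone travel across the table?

2.8

The brown cone was near (13.3, 4.2) before and (13.8, 7.0) after, so it travelled √(0.5² + 2.8²) ≈ 2.8 units.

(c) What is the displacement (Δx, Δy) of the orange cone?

(2.1, 1.1)

From the two frames, the orange cone sits at roughly (2.6, 6.1) before and (4.7, 7.2) after.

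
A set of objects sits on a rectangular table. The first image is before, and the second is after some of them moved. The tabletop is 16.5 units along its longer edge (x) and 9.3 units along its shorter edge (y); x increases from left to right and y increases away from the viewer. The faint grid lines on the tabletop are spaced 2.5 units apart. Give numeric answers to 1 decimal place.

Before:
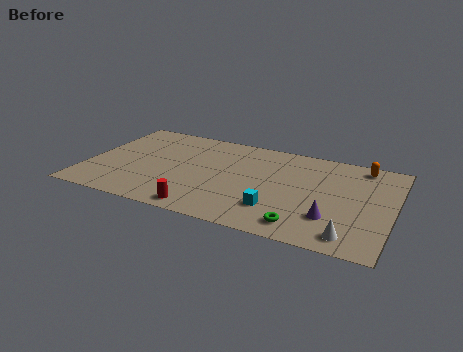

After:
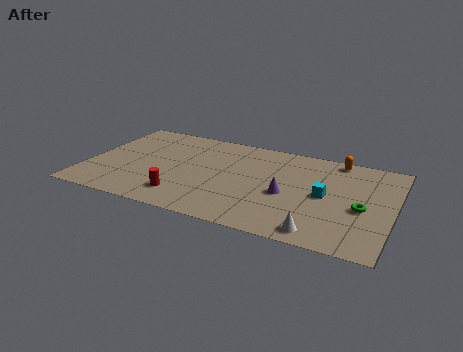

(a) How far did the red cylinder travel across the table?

1.5

The red cylinder moved from about (6.7, 1.0) to (5.5, 1.9), a distance of √(1.2² + 0.9²) ≈ 1.5.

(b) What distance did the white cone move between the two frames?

1.6

From (14.5, 1.3) to (12.9, 1.1), the white cone covered √(1.6² + 0.2²) ≈ 1.6 units.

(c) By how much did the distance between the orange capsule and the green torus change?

-2.6

The distance was about 7.3 in the first image and 4.7 in the second, so they moved 2.6 units closer together.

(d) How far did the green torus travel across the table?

3.9

The green torus was near (12.0, 1.4) before and (14.9, 4.0) after, so it travelled √(2.9² + 2.6²) ≈ 3.9 units.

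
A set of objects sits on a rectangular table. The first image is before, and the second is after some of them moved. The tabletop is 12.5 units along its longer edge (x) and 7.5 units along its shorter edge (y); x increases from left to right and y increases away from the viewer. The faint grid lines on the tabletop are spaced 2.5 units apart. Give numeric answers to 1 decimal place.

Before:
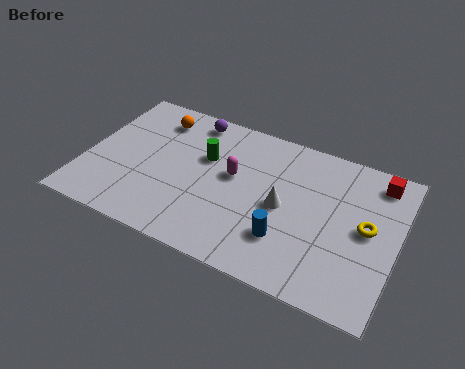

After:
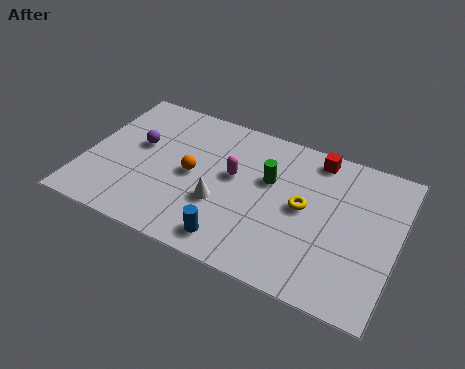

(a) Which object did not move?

the magenta capsule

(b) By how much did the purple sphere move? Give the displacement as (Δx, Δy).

(-1.9, -2.2)

The purple sphere was at about (3.9, 6.6) and moved to about (2.0, 4.4).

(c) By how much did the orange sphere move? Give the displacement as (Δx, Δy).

(1.8, -2.4)

From the two frames, the orange sphere sits at roughly (2.5, 6.1) before and (4.3, 3.7) after.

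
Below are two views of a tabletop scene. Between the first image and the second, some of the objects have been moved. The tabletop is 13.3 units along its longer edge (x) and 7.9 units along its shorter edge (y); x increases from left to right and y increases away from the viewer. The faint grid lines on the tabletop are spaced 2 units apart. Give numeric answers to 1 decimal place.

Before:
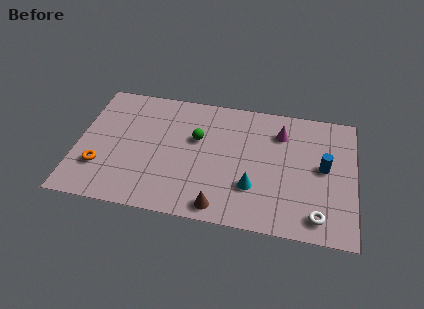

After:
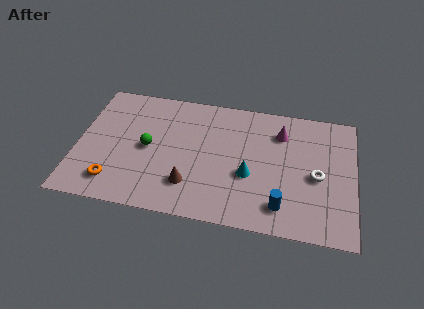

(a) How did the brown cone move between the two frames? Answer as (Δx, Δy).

(-1.5, 1.1)

The brown cone started near (7.0, 0.9) and ended near (5.5, 2.0).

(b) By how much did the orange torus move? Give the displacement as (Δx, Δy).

(0.7, -0.8)

The orange torus was at about (1.2, 2.3) and moved to about (1.9, 1.5).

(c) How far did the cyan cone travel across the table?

0.7

The cyan cone moved from about (8.5, 2.4) to (8.3, 3.1), a distance of √(0.2² + 0.7²) ≈ 0.7.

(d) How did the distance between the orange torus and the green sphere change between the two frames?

-2.4

Before: roughly 5.2 units apart; after: 2.8. That's 2.4 units closer together.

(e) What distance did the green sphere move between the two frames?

2.5

From (5.7, 4.9) to (3.4, 3.9), the green sphere covered √(2.3² + 1.0²) ≈ 2.5 units.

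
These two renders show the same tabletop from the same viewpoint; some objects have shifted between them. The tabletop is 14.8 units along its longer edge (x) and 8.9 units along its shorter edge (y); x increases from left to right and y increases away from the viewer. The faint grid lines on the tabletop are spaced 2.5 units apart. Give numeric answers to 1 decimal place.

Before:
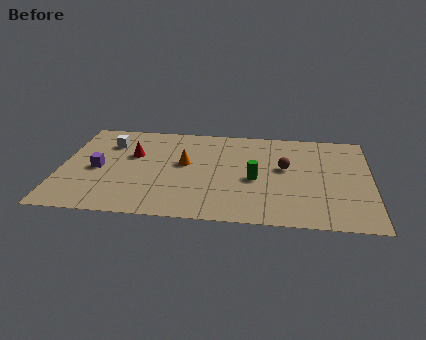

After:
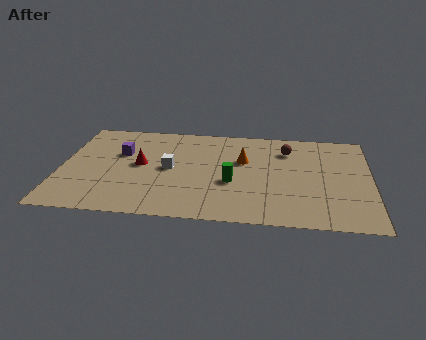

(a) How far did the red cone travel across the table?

1.0

The red cone was near (3.4, 5.6) before and (3.8, 4.7) after, so it travelled √(0.4² + 0.9²) ≈ 1.0 units.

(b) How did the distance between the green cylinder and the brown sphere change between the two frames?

+2.4

They were about 1.8 units apart before and 4.2 after — 2.4 units further apart.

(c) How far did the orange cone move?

2.9

From (5.9, 5.0) to (8.7, 5.6), the orange cone covered √(2.8² + 0.6²) ≈ 2.9 units.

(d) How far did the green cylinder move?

1.2

From (9.3, 3.9) to (8.2, 3.5), the green cylinder covered √(1.1² + 0.4²) ≈ 1.2 units.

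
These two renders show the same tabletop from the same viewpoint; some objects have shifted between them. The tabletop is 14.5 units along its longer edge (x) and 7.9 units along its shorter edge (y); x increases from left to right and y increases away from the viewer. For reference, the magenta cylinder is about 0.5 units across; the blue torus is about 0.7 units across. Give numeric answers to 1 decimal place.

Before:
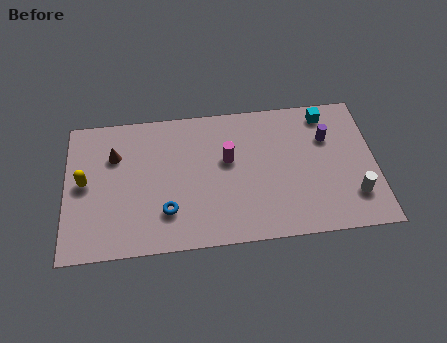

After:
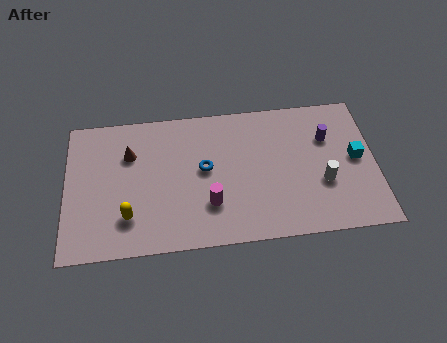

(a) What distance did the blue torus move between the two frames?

2.8

From (4.7, 2.1) to (6.5, 4.3), the blue torus covered √(1.8² + 2.2²) ≈ 2.8 units.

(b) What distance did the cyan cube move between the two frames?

3.0

From (12.3, 6.8) to (13.6, 4.1), the cyan cube covered √(1.3² + 2.7²) ≈ 3.0 units.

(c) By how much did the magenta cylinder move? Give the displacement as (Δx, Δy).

(-0.9, -2.4)

The magenta cylinder started near (7.6, 4.7) and ended near (6.7, 2.3).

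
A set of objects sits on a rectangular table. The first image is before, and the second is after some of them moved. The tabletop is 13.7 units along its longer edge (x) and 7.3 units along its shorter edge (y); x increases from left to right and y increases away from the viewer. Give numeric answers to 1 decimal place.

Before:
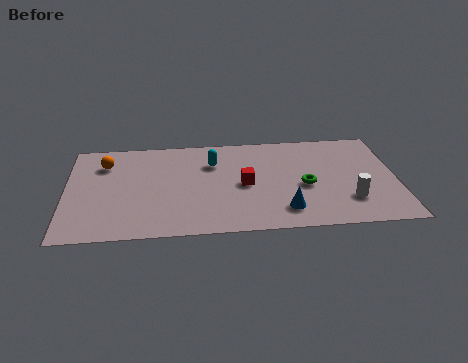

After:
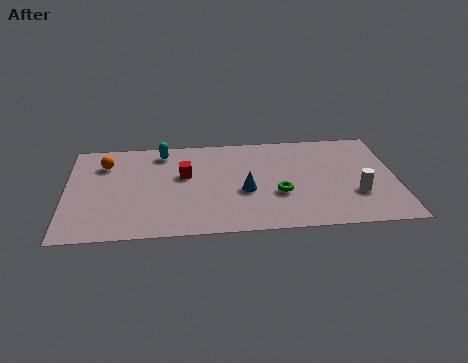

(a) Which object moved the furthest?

the red cube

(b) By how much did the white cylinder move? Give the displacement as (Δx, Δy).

(0.3, 0.4)

The white cylinder started near (11.7, 2.0) and ended near (12.0, 2.4).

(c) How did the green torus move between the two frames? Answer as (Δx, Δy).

(-1.1, -0.5)

The green torus was at about (9.9, 3.2) and moved to about (8.8, 2.7).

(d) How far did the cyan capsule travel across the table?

2.3

The cyan capsule moved from about (6.1, 5.2) to (4.0, 6.2), a distance of √(2.1² + 1.0²) ≈ 2.3.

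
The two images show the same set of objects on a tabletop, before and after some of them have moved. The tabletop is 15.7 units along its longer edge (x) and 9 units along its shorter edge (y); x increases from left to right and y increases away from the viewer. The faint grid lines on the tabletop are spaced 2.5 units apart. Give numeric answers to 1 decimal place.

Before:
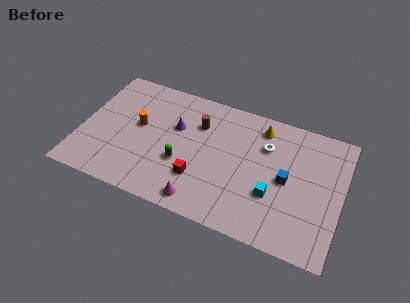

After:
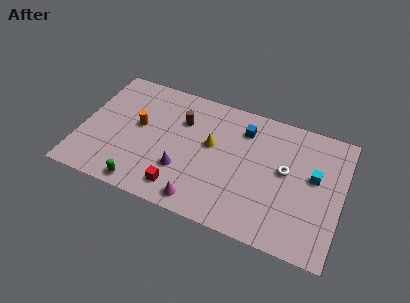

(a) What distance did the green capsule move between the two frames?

3.2

The green capsule moved from about (6.2, 3.3) to (4.1, 0.9), a distance of √(2.1² + 2.4²) ≈ 3.2.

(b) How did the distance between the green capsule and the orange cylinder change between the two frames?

+0.9

The distance was about 3.3 in the first image and 4.2 in the second, so they moved 0.9 units further apart.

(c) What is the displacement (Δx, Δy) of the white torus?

(1.3, -1.3)

From the two frames, the white torus sits at roughly (11.0, 6.3) before and (12.3, 5.0) after.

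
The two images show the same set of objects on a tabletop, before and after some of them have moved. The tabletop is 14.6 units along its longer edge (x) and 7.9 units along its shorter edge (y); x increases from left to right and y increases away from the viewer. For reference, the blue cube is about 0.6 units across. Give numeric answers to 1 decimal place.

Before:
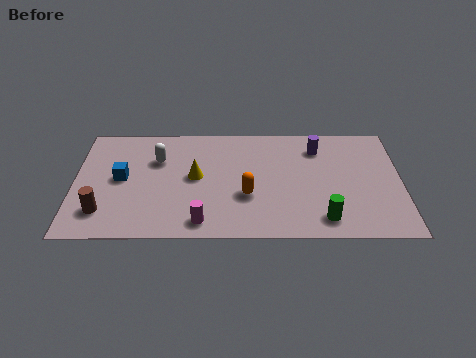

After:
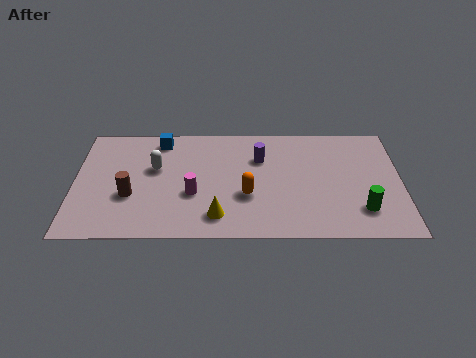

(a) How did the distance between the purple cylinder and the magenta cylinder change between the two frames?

-3.4

They were about 7.3 units apart before and 3.9 after — 3.4 units closer together.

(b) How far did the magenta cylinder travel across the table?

1.9

The magenta cylinder moved from about (5.7, 1.1) to (5.3, 3.0), a distance of √(0.4² + 1.9²) ≈ 1.9.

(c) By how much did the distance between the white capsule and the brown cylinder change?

-2.1

They were about 4.3 units apart before and 2.2 after — 2.1 units closer together.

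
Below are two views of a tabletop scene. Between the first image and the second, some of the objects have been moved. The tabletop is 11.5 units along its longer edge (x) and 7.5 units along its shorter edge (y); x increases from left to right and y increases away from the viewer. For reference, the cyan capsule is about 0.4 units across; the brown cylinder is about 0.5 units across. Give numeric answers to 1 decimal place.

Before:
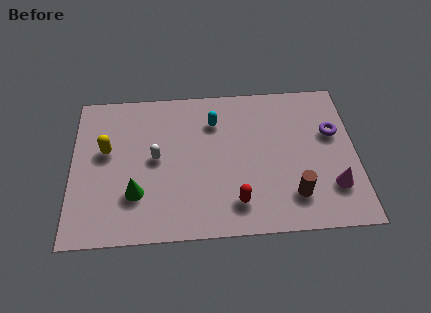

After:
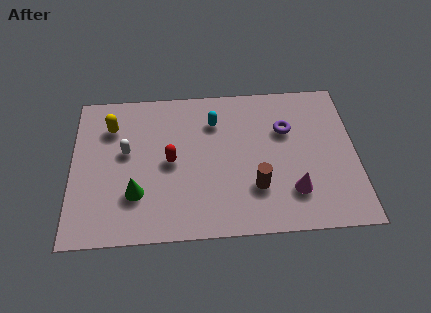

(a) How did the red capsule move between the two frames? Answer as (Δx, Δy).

(-2.6, 2.2)

From the two frames, the red capsule sits at roughly (6.6, 1.5) before and (4.0, 3.7) after.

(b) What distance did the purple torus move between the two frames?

1.9

From (10.6, 4.7) to (8.7, 5.0), the purple torus covered √(1.9² + 0.3²) ≈ 1.9 units.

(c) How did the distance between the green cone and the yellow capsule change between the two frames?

+1.0

Before: roughly 2.5 units apart; after: 3.5. That's 1.0 units further apart.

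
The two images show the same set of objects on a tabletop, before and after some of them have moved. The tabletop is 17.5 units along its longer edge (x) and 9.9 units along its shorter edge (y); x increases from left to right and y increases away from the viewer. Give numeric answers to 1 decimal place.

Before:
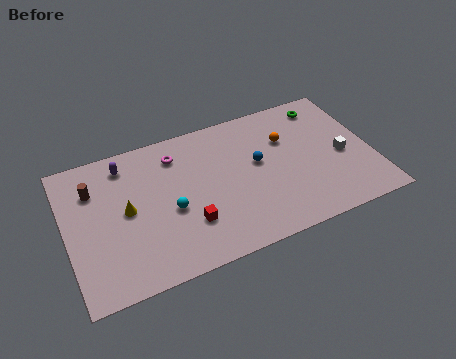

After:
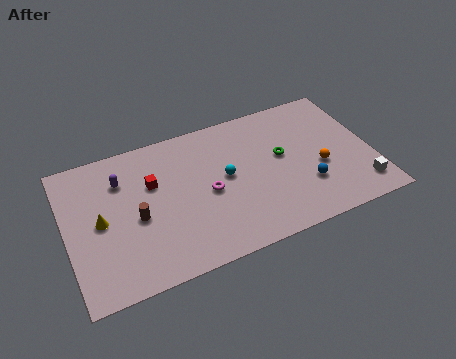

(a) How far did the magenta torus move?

3.6

The magenta torus moved from about (6.5, 7.9) to (8.0, 4.6), a distance of √(1.5² + 3.3²) ≈ 3.6.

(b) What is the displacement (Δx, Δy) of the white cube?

(0.7, -2.6)

The white cube started near (15.8, 4.4) and ended near (16.5, 1.8).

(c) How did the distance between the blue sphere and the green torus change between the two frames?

-2.3

They were about 5.1 units apart before and 2.8 after — 2.3 units closer together.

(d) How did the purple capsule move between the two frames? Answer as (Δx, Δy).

(-0.3, -1.0)

From the two frames, the purple capsule sits at roughly (3.6, 8.3) before and (3.3, 7.3) after.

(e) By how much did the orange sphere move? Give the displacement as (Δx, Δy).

(1.6, -2.7)

From the two frames, the orange sphere sits at roughly (12.8, 6.7) before and (14.4, 4.0) after.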